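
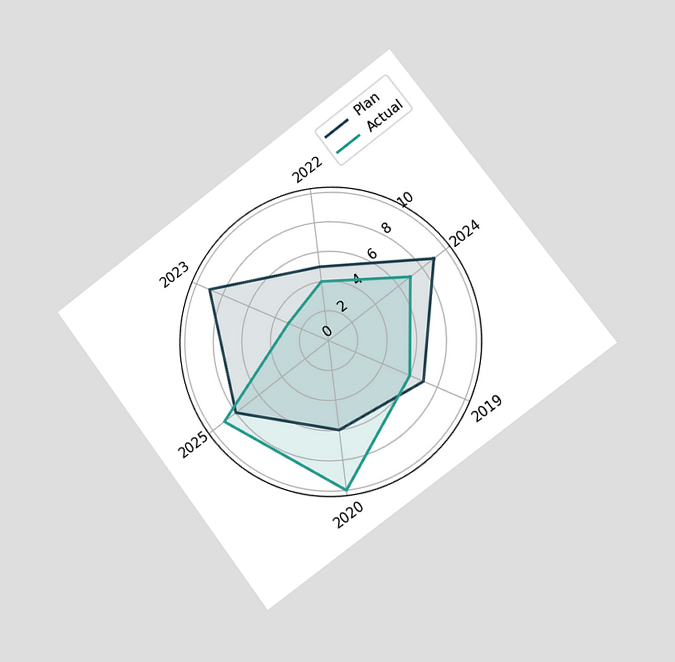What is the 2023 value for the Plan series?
The chart is tilted about 37° counter-clockwise and viewed slightly from the right. On the 2023 axis, Plan reaches 9.

9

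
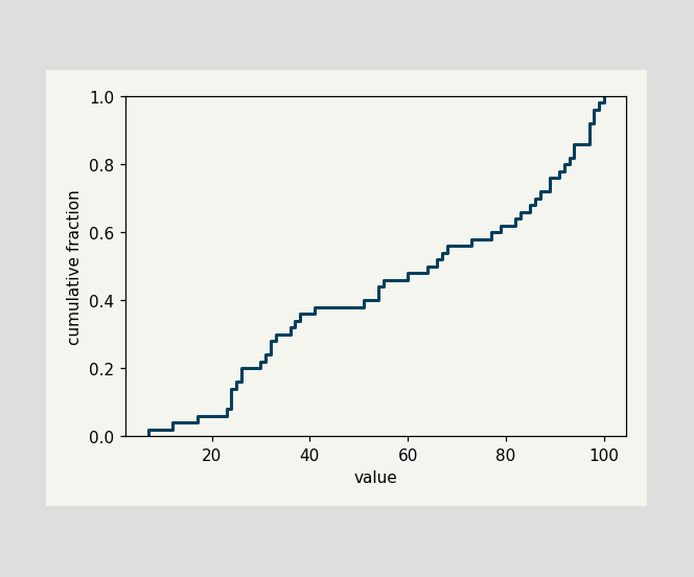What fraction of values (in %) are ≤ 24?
At x=24 the ECDF step is at 14%.

14%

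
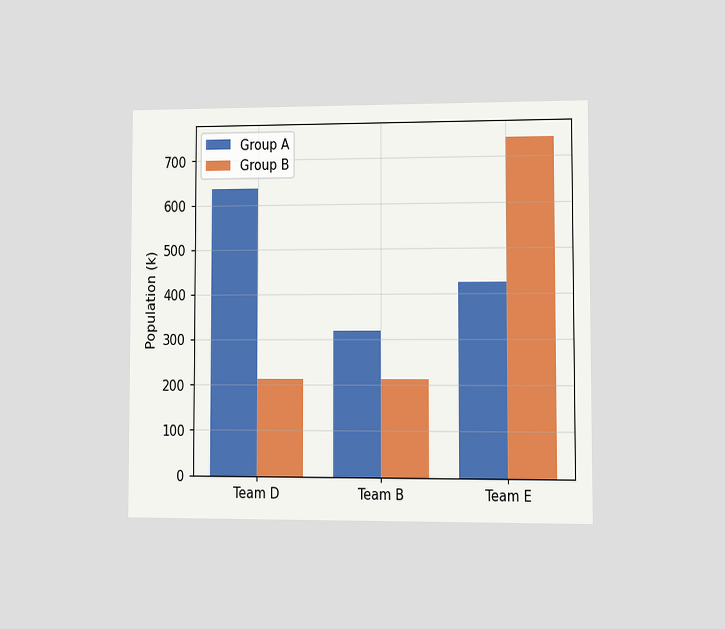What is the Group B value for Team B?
The chart is viewed at a slight angle. The Group B bar at Team B reaches 212k on the y-axis.

212k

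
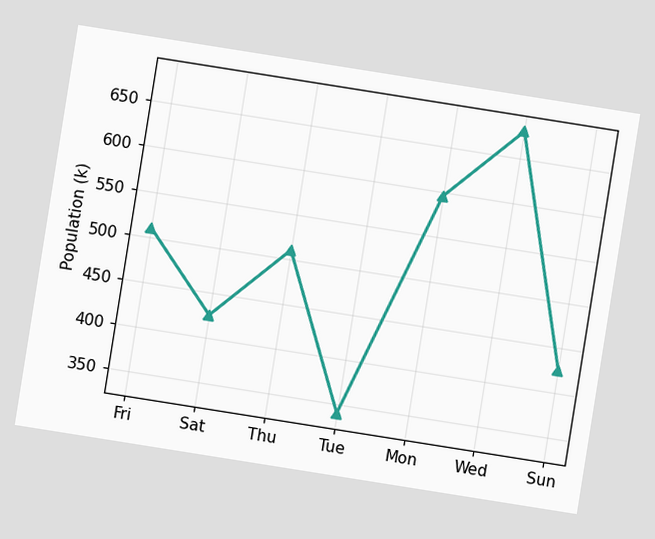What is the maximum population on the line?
680k

The chart is tilted about 9° clockwise. The highest point is at Wed, and reading across to the y-axis gives 680k.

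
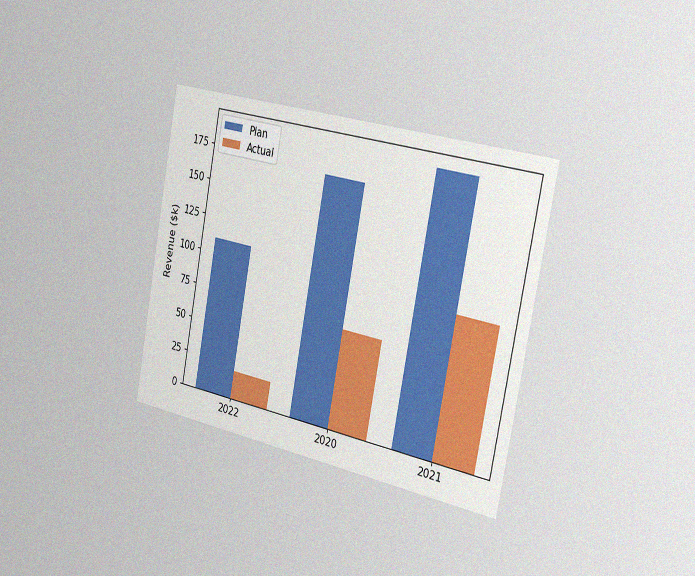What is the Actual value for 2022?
The chart is tilted about 11° clockwise and viewed slightly from the right, with some photo noise. The Actual bar at 2022 reaches $20k on the y-axis.

$20k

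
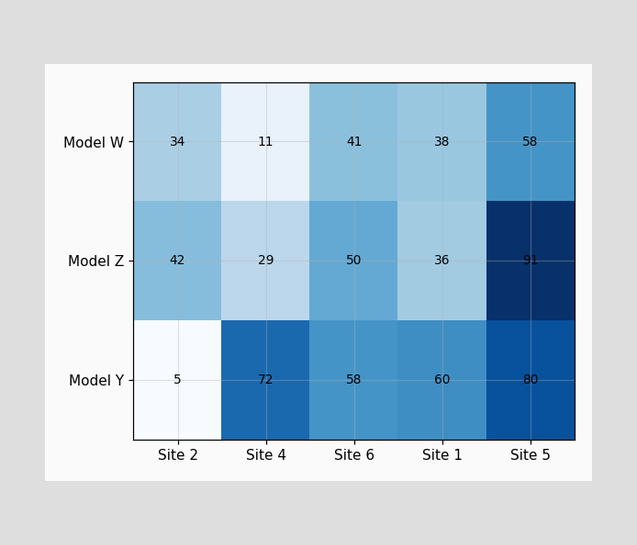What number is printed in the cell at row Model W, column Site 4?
The (Model W, Site 4) cell reads 11.

11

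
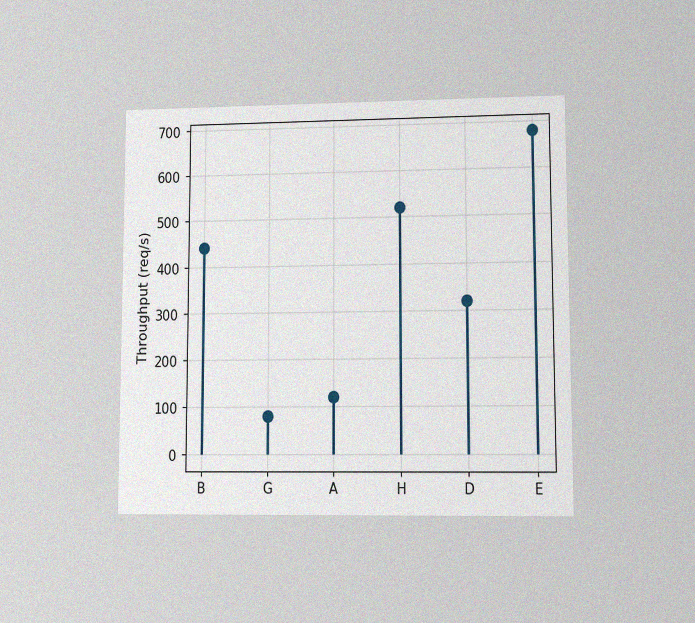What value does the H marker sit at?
520req/s

The chart is viewed at a slight angle, with some photo noise. The H marker sits at 520req/s.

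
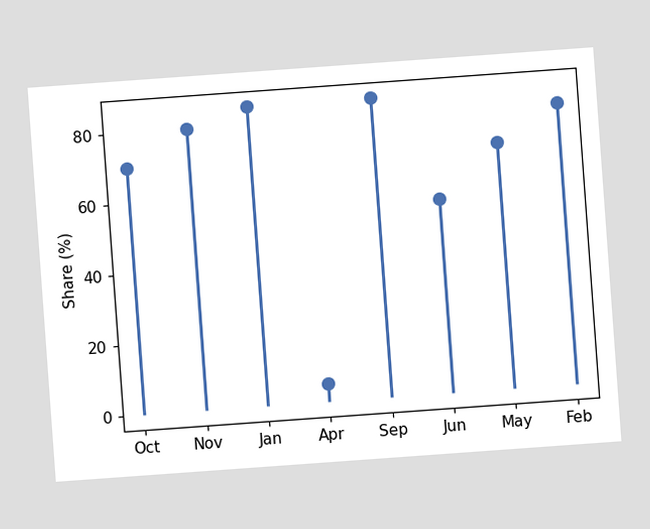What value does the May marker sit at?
70%

The chart is tilted about 4° counter-clockwise. The May marker sits at 70%.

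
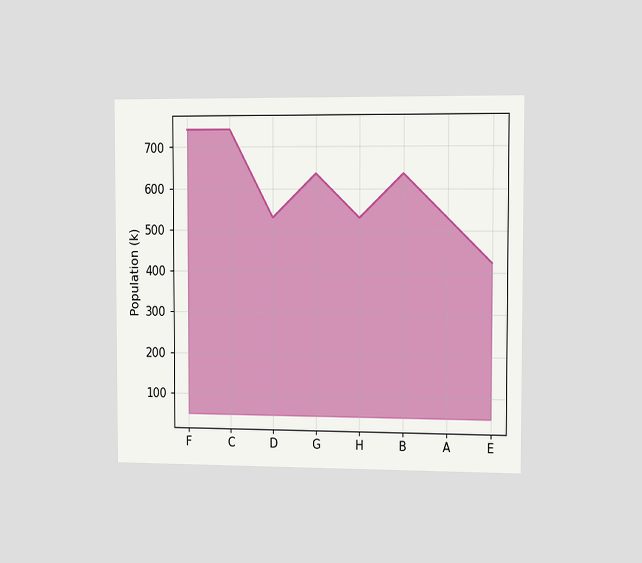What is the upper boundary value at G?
The chart is viewed slightly from the right. At G the upper boundary is at 636k.

636k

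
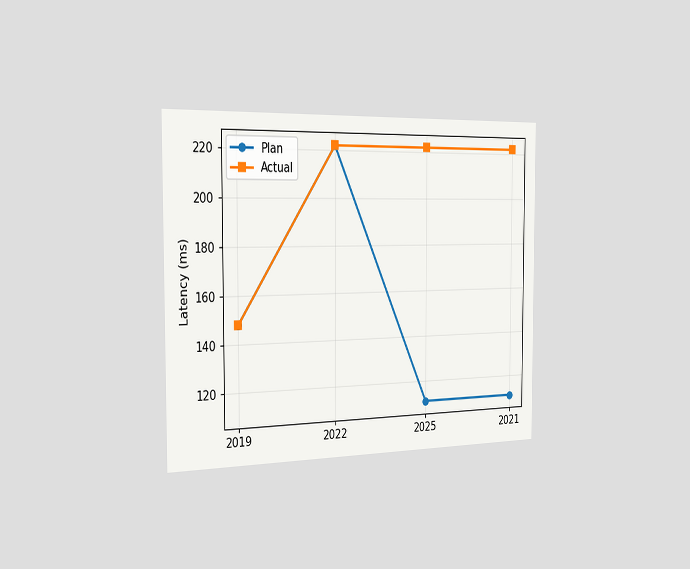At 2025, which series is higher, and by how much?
The chart is viewed slightly from the left. At 2025, Actual sits above the other line by 111ms.

Actual, by 111ms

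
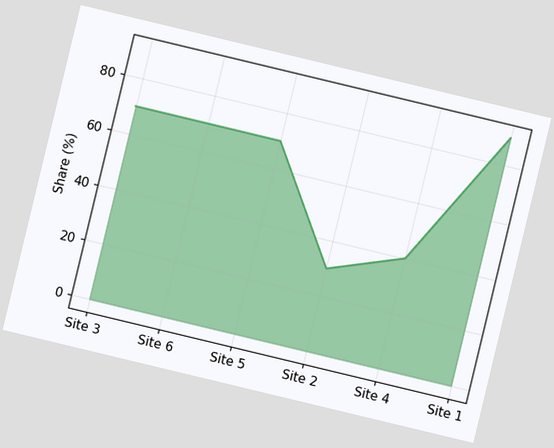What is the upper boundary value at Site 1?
The chart is tilted about 14° clockwise. At Site 1 the upper boundary is at 90%.

90%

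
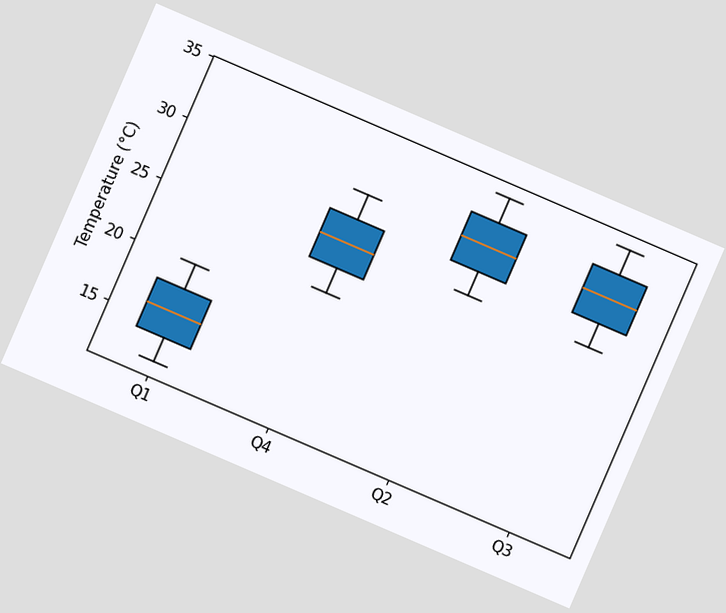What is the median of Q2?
The chart is tilted about 23° clockwise. The median line in the Q2 box sits at 30°C.

30°C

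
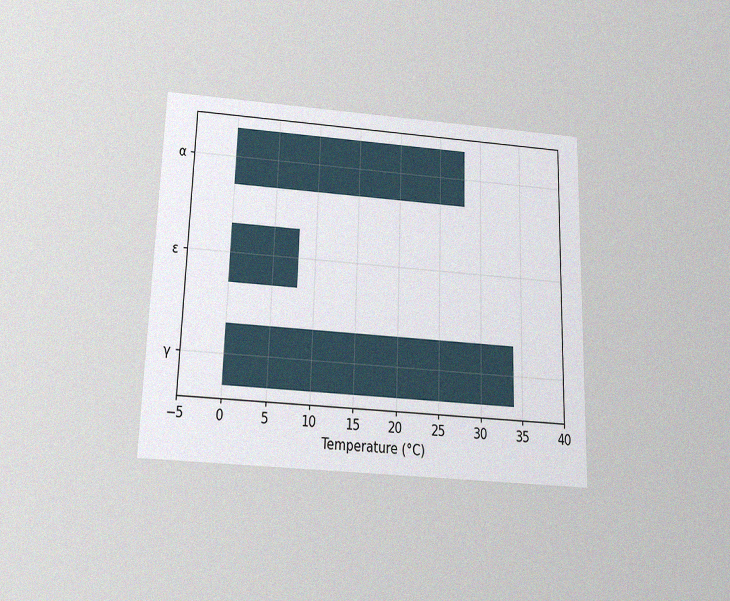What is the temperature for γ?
The chart is viewed slightly from below, with some photo noise. Reading along the chart's x-axis, the γ bar reaches 34°C.

34°C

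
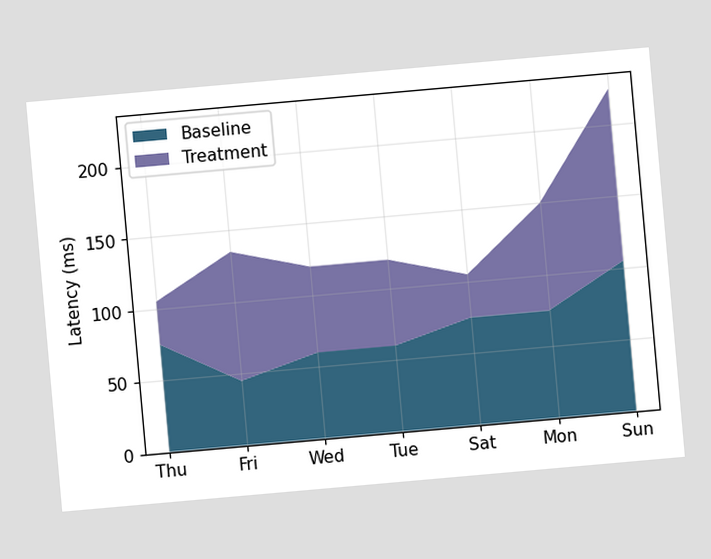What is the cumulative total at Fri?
135ms

The chart is tilted about 5° counter-clockwise. The stacked total at Fri reaches 135ms.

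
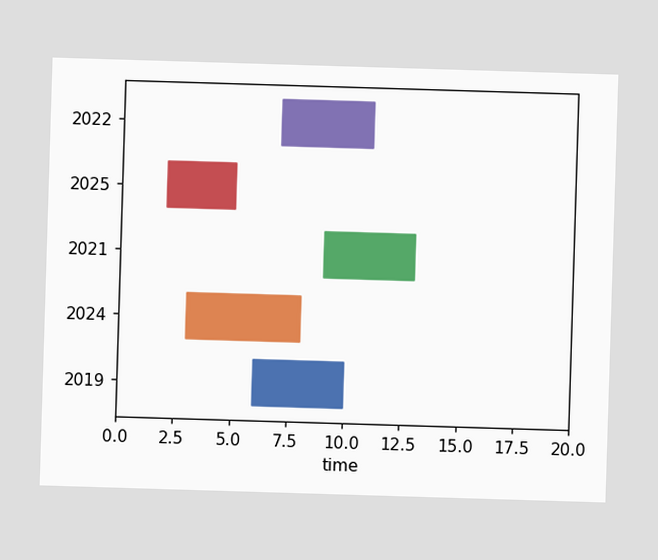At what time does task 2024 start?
The 2024 bar begins at t=3.

3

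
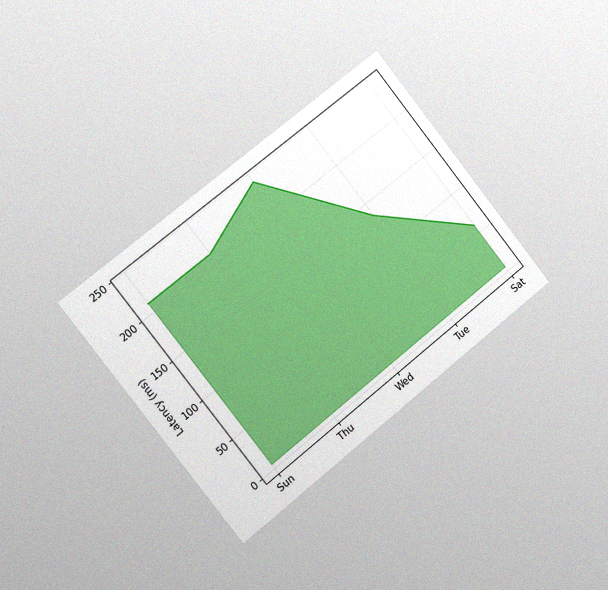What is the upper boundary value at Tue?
The chart is tilted about 39° counter-clockwise and viewed slightly from the left, with some photo noise. At Tue the upper boundary is at 135ms.

135ms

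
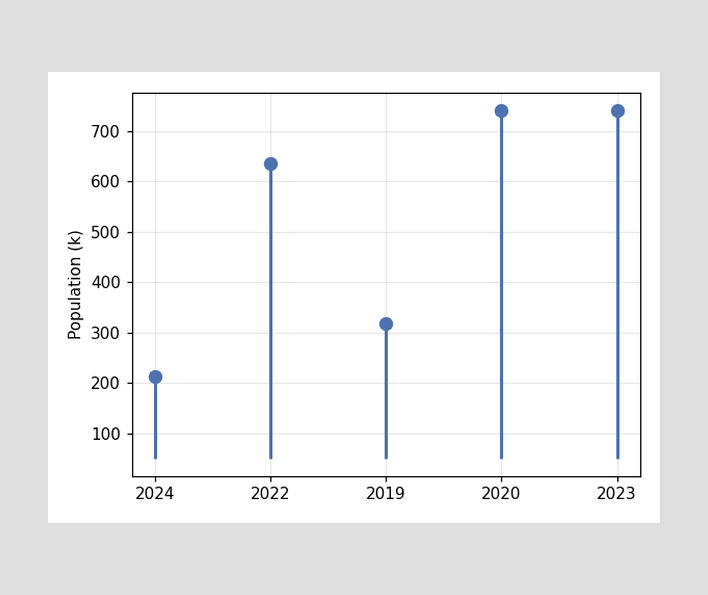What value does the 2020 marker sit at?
The 2020 marker sits at 742k.

742k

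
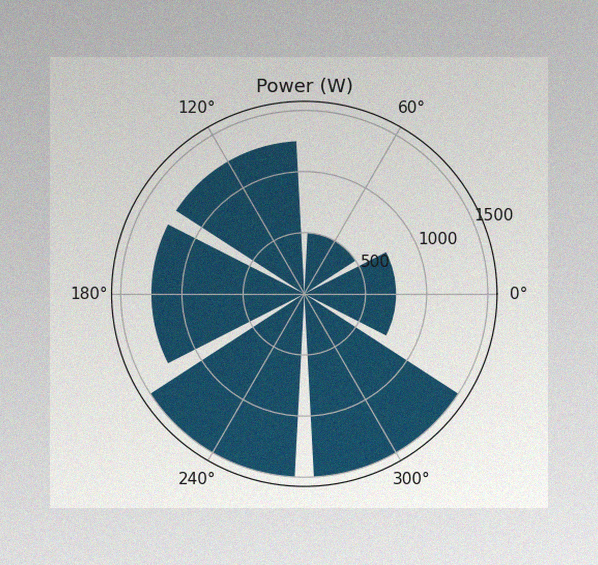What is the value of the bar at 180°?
The image has some photo noise and uneven lighting. The bar at 180° reaches 1250W on the radial axis.

1250W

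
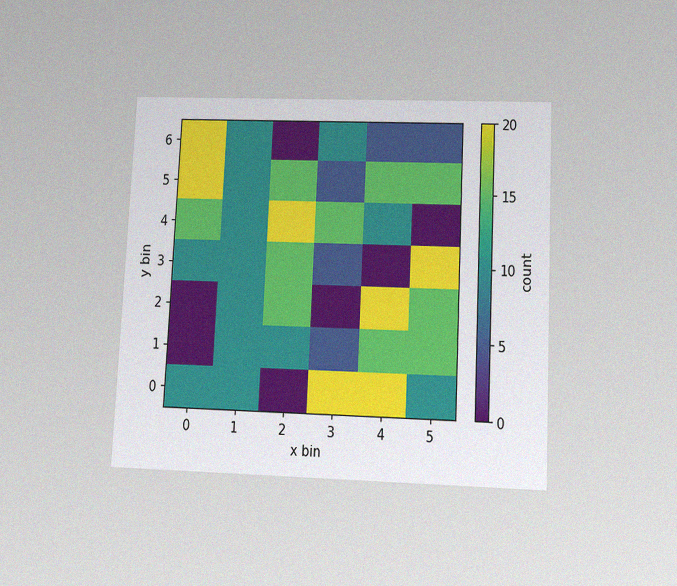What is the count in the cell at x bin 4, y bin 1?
15

The chart is tilted about 3° clockwise and viewed slightly from below, with some photo noise. Matching the cell (4, 1) against the colorbar gives 15.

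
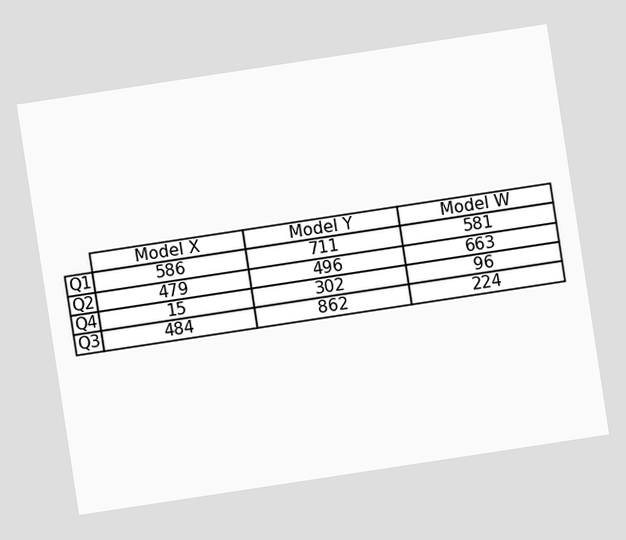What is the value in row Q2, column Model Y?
496

The chart is tilted about 9° counter-clockwise. The (Q2, Model Y) cell reads 496.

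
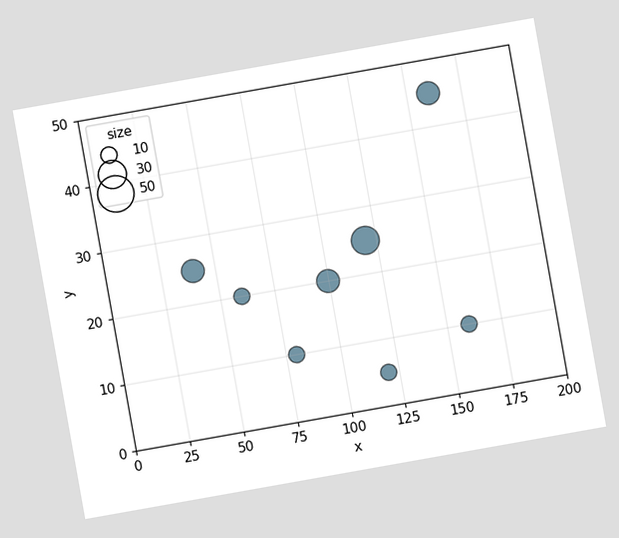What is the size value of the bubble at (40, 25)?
20

The chart is tilted about 10° counter-clockwise. Matching the bubble at (40, 25) against the size legend gives 20.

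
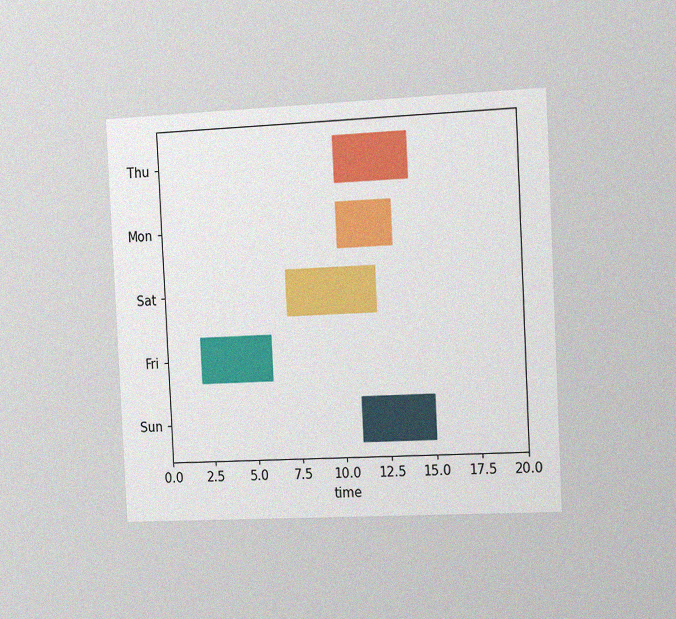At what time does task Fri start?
The chart is tilted about 3° counter-clockwise and viewed slightly from the right, with some photo noise. The Fri bar begins at t=2.

2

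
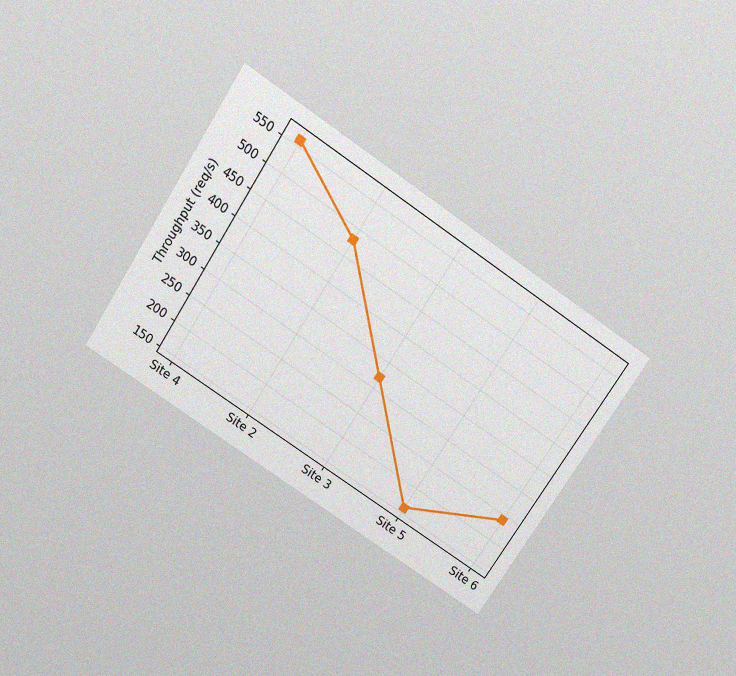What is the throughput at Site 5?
160req/s

The chart is tilted about 33° clockwise and viewed slightly from above, with some photo noise. At Site 5, the line is at 160req/s.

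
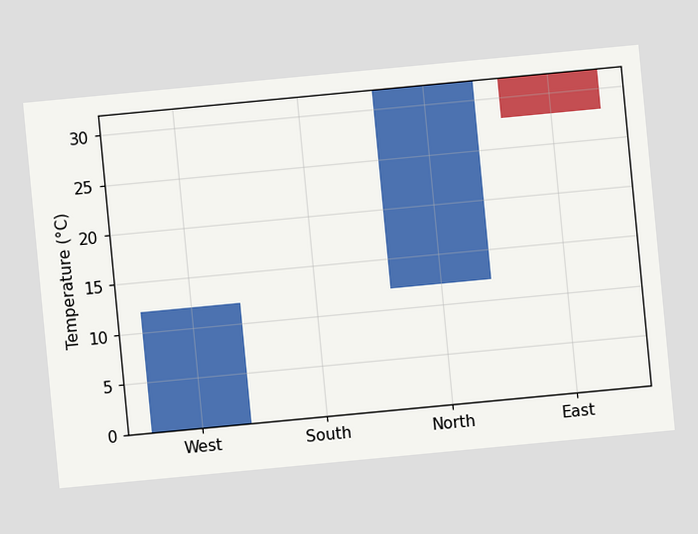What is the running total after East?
The chart is tilted about 5° counter-clockwise. After East the running total reaches 28°C.

28°C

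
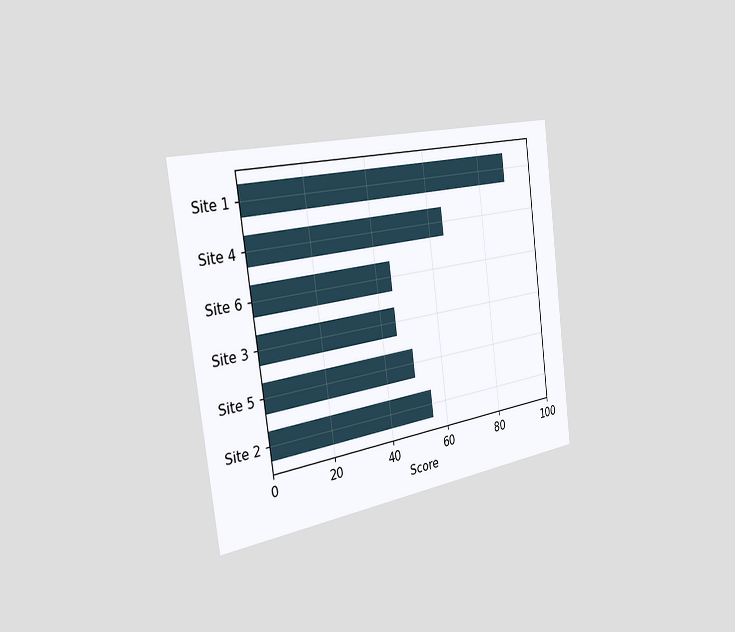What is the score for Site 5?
50

The chart is tilted about 8° counter-clockwise and viewed slightly from the left. Reading along the chart's x-axis, the Site 5 bar reaches 50.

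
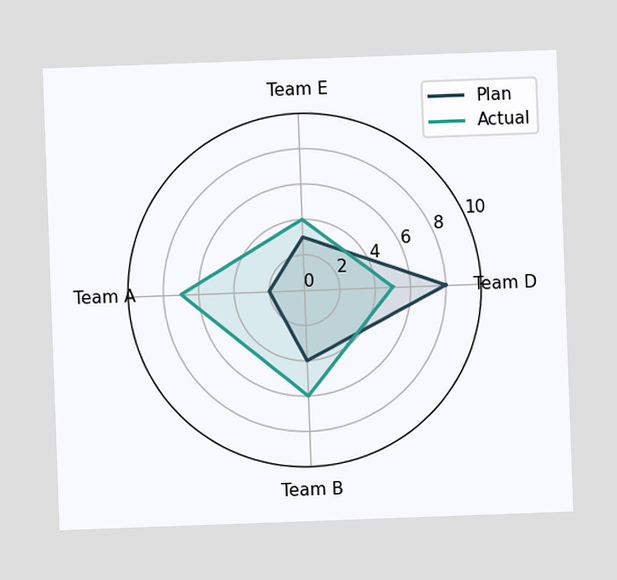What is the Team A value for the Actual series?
The chart is tilted about 2° counter-clockwise. On the Team A axis, Actual reaches 7.

7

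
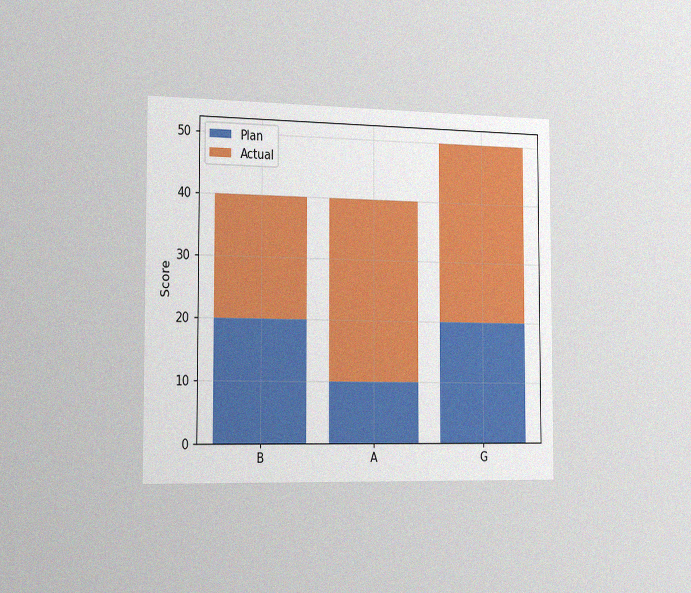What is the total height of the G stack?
50

The chart is viewed slightly from the left, with some photo noise. The G stack's top reaches 50 on the y-axis.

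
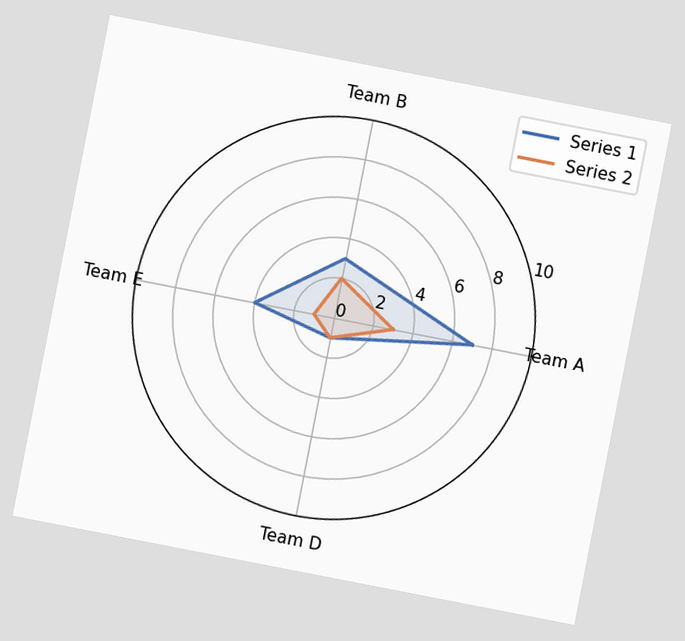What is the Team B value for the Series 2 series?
The chart is tilted about 11° clockwise. On the Team B axis, Series 2 reaches 2.

2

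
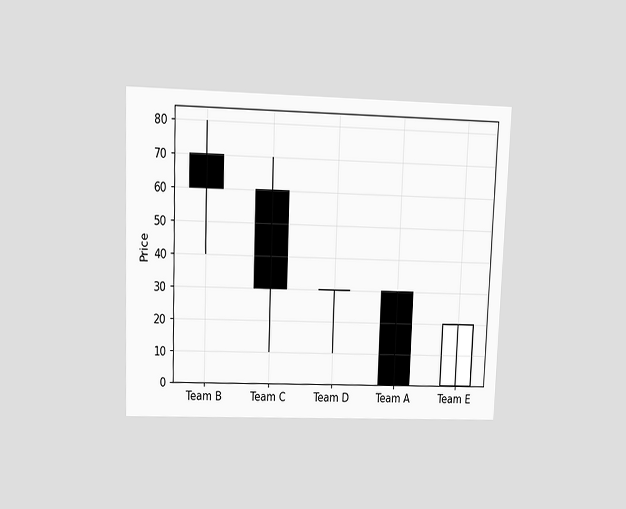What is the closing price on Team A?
The chart is tilted about 2° clockwise and viewed at a slight angle. The Team A candle closes at 0.

0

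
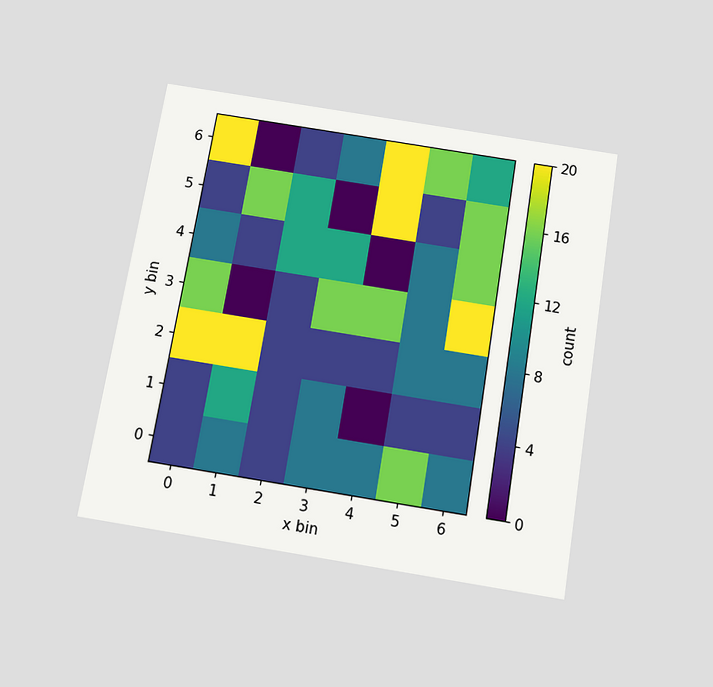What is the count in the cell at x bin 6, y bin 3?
20

The chart is tilted about 9° clockwise and viewed slightly from below. Matching the cell (6, 3) against the colorbar gives 20.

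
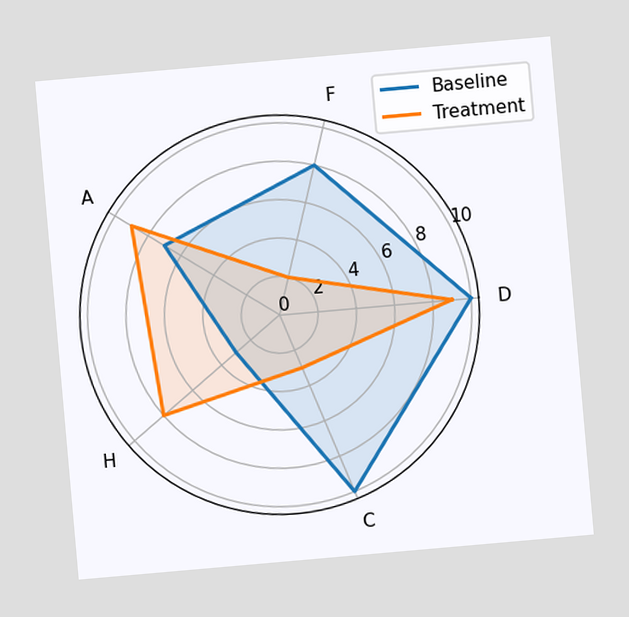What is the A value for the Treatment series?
9

The chart is tilted about 5° counter-clockwise. On the A axis, Treatment reaches 9.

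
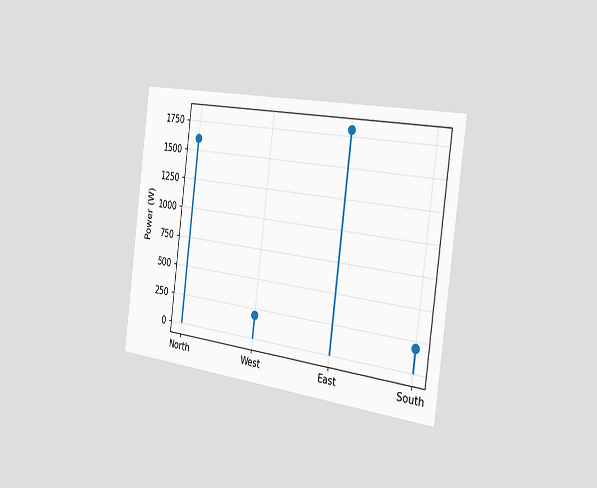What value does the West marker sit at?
The chart is tilted about 7° clockwise and viewed slightly from the right. The West marker sits at 200W.

200W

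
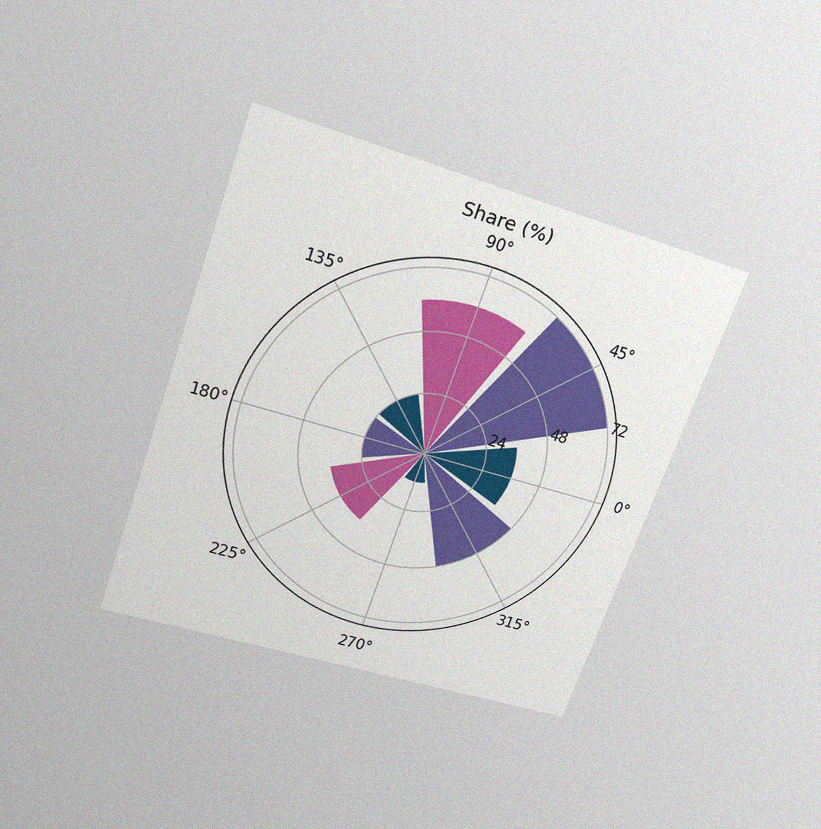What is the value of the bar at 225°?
The chart is tilted about 19° clockwise and viewed slightly from above, with some photo noise. The bar at 225° reaches 36% on the radial axis.

36%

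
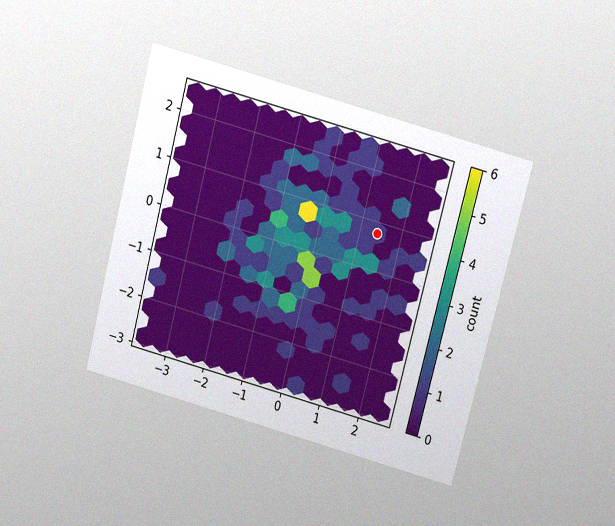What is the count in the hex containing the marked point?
1

The chart is tilted about 15° clockwise and viewed slightly from above, with some photo noise. The marked hex reads 1 on the colorbar.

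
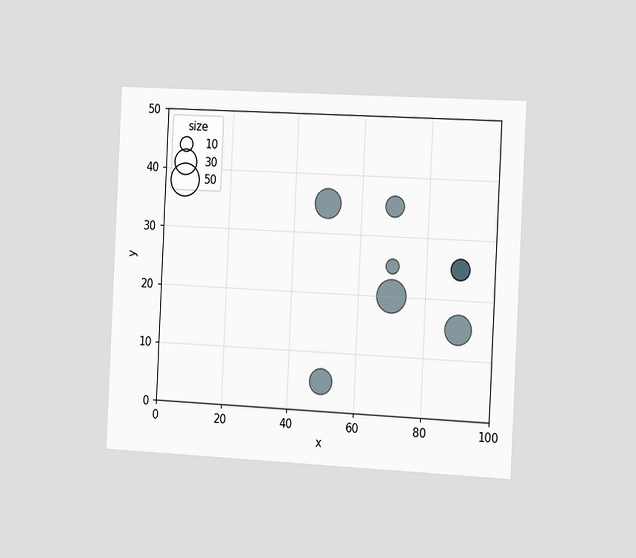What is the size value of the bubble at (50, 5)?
The chart is tilted about 3° clockwise and viewed slightly from the right. Matching the bubble at (50, 5) against the size legend gives 30.

30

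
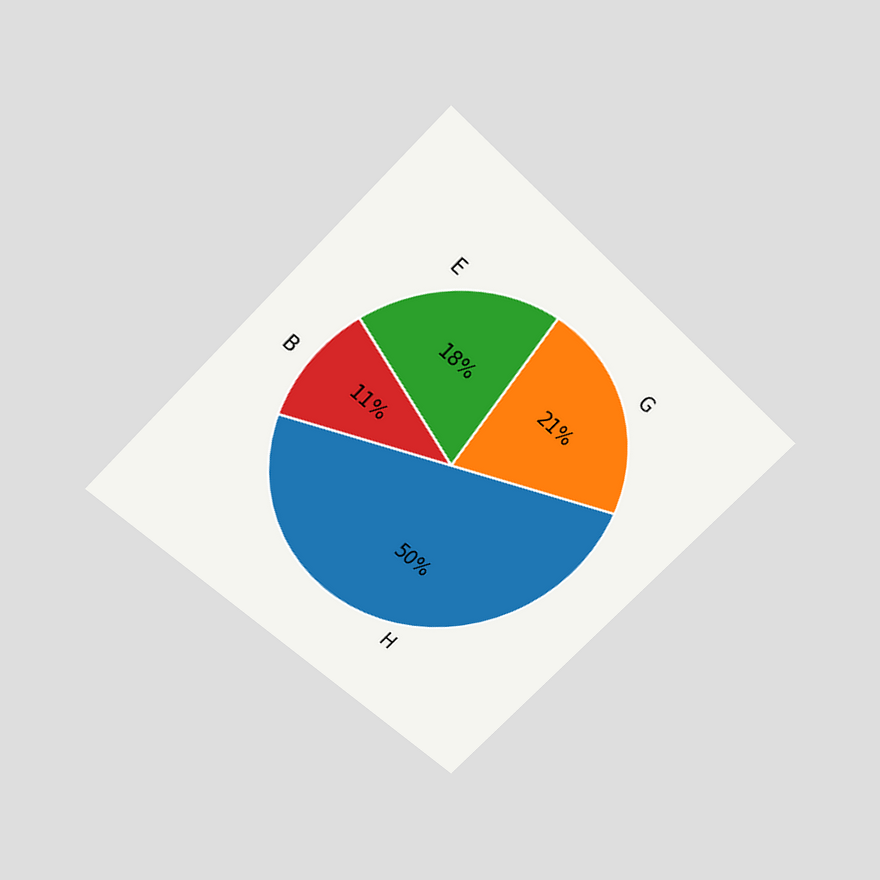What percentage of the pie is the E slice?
The chart is tilted about 45° clockwise and viewed slightly from above. The E slice takes up 18% of the pie.

18%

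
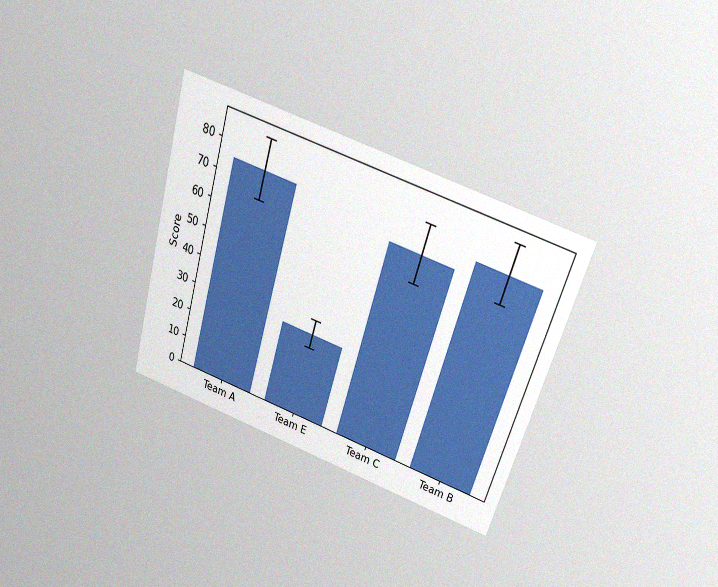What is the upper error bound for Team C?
80

The chart is tilted about 17° clockwise and viewed slightly from above, with some photo noise. The Team C bar's upper whisker reaches 80.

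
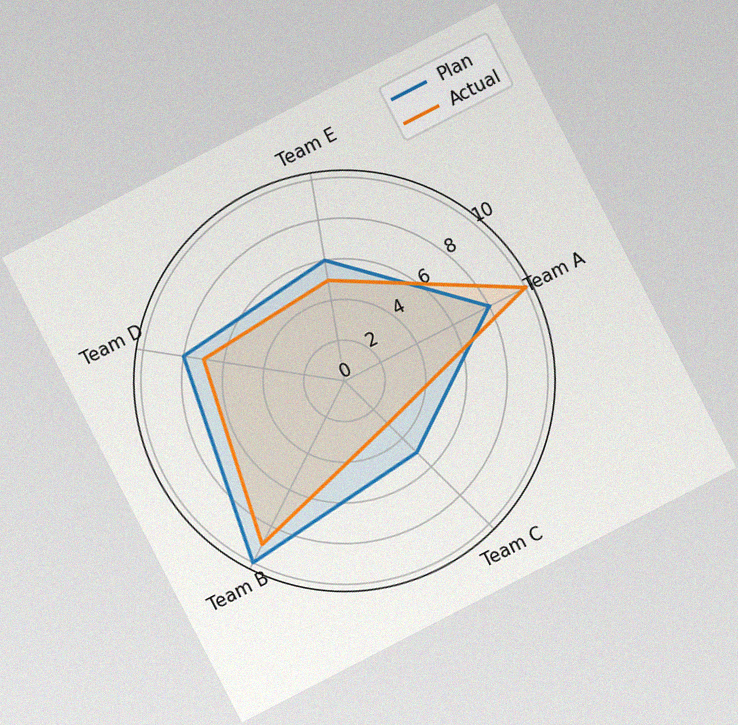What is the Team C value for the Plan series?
5

The chart is tilted about 27° counter-clockwise, with some photo noise. On the Team C axis, Plan reaches 5.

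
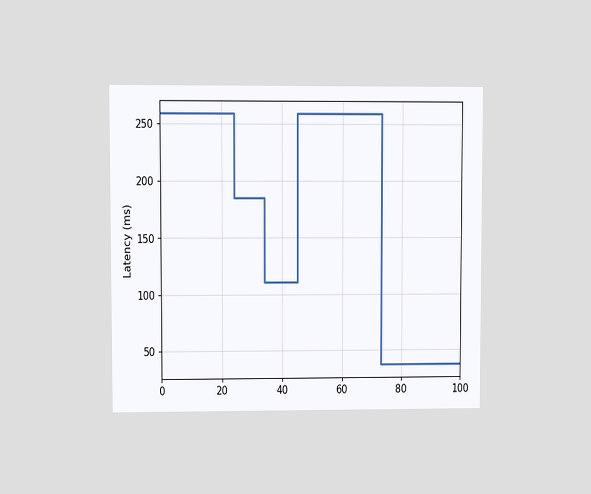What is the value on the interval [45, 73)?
The chart is viewed at a slight angle. On [45, 73) the step sits at 259ms.

259ms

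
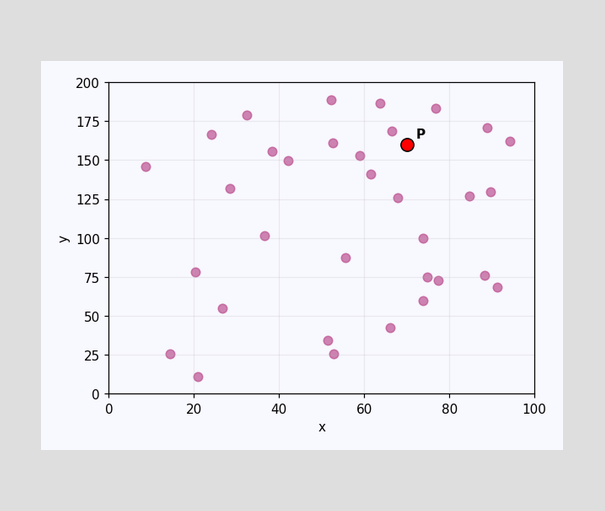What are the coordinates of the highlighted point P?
(70, 160)

Following the gridlines from P to each axis, P sits at (70, 160).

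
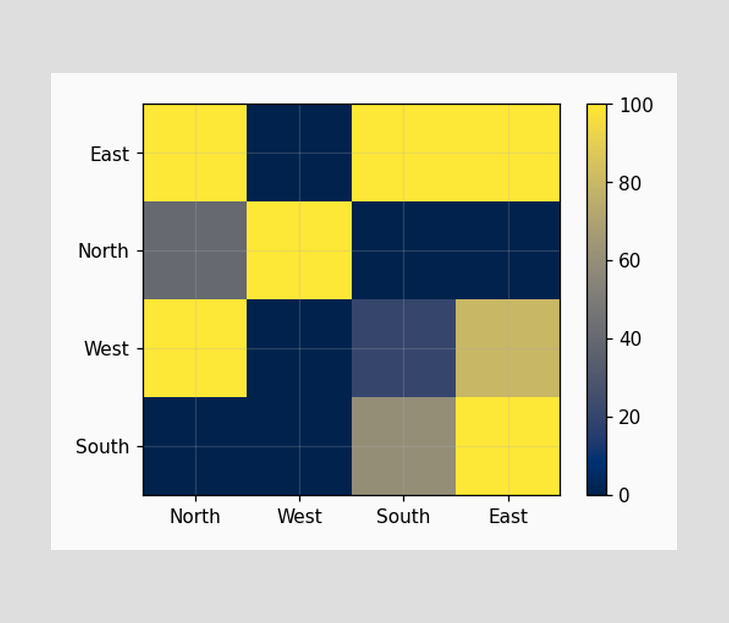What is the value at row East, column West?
0

Matching cell (East, West) against the colorbar gives 0.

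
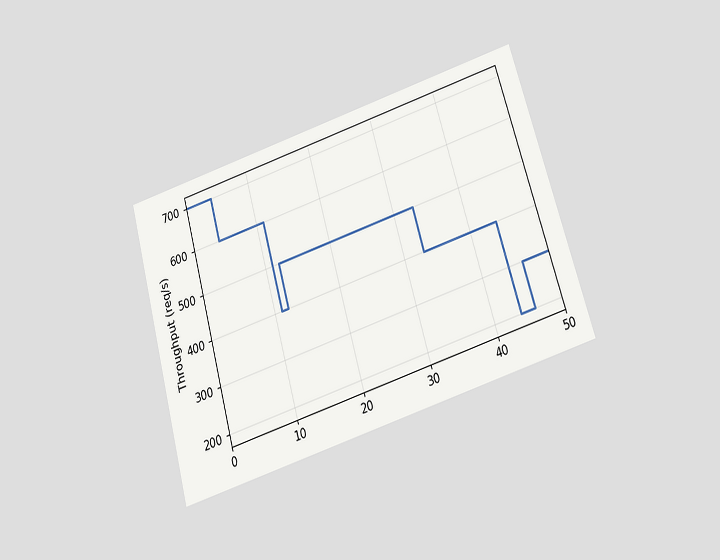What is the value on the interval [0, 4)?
The chart is tilted about 16° counter-clockwise and viewed slightly from below. On [0, 4) the step sits at 700req/s.

700req/s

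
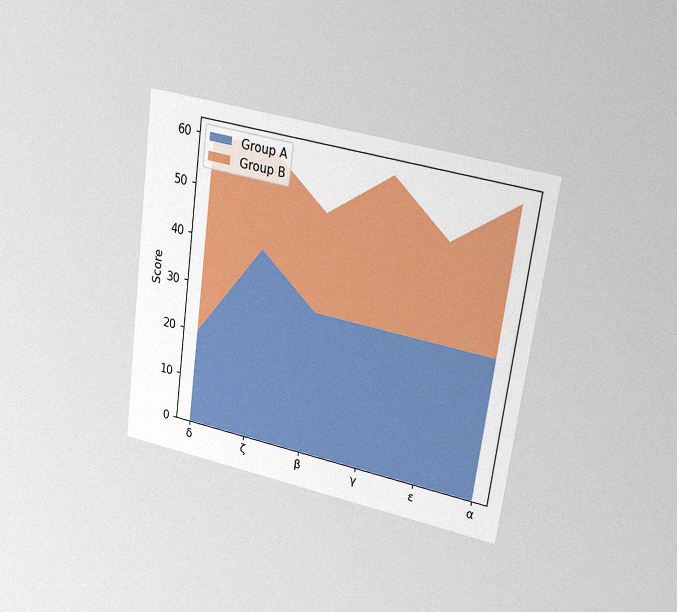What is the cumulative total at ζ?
60

The chart is tilted about 8° clockwise and viewed at a slight angle, with some photo noise. The stacked total at ζ reaches 60.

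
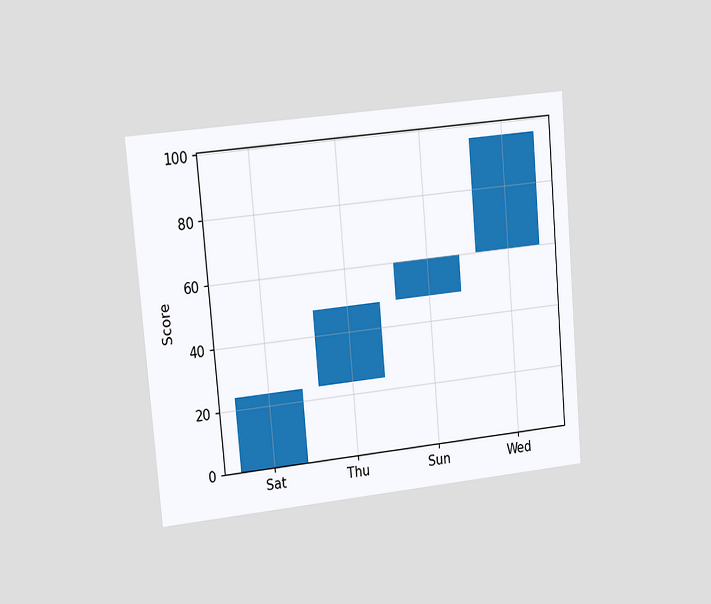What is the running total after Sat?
24

The chart is tilted about 5° counter-clockwise and viewed slightly from the left. After Sat the running total reaches 24.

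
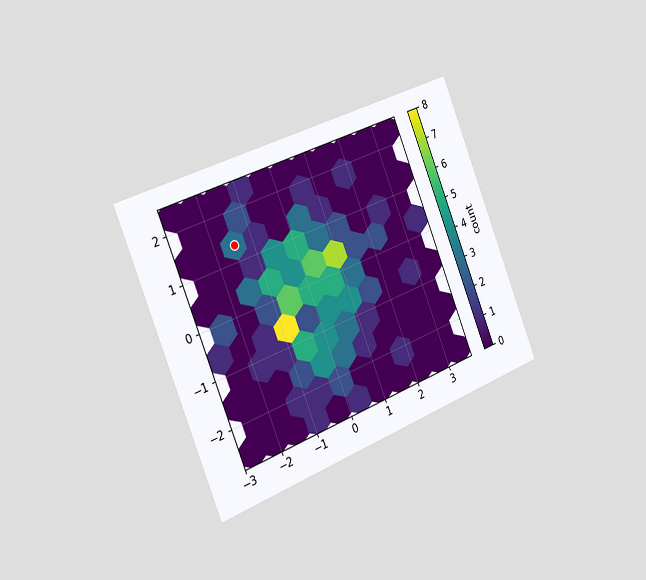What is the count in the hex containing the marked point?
The chart is tilted about 22° counter-clockwise and viewed slightly from the left. The marked hex reads 3 on the colorbar.

3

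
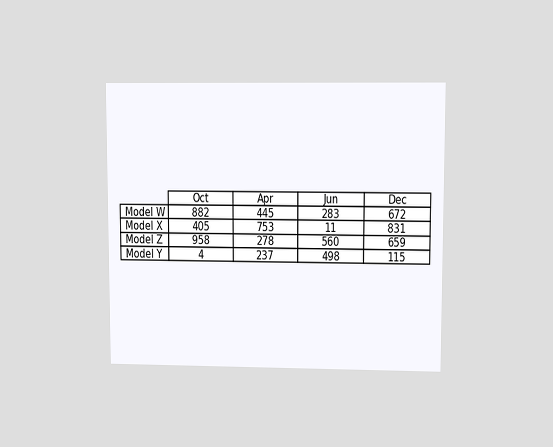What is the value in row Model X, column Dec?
The chart is viewed at a slight angle. The (Model X, Dec) cell reads 831.

831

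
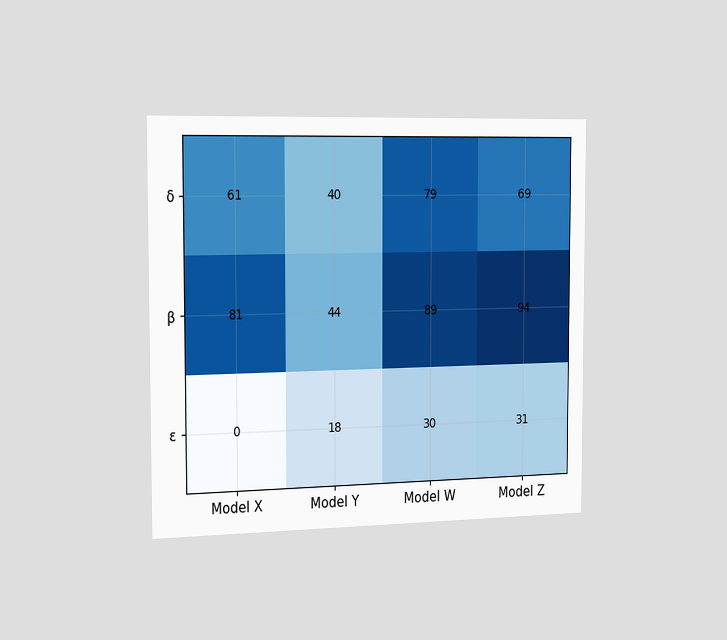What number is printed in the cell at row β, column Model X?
81

The chart is viewed slightly from the left. The (β, Model X) cell reads 81.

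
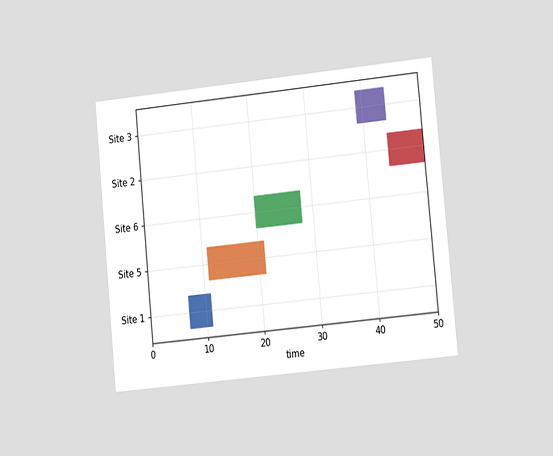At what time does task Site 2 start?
44

The chart is tilted about 6° counter-clockwise and viewed at a slight angle. The Site 2 bar begins at t=44.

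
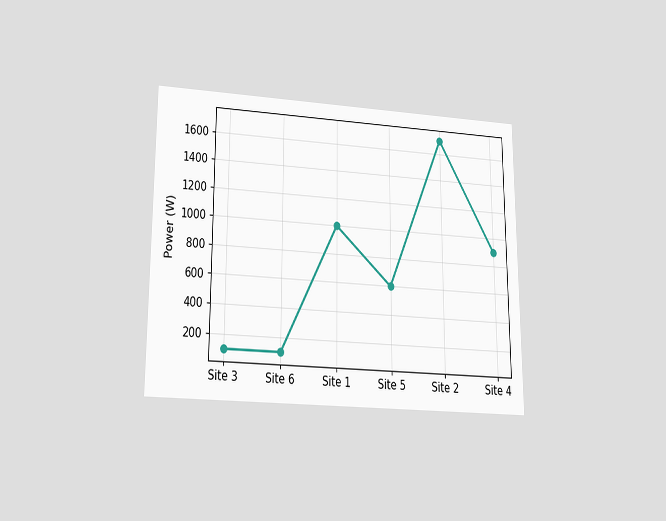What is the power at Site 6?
100W

The chart is viewed slightly from below. At Site 6, the line is at 100W.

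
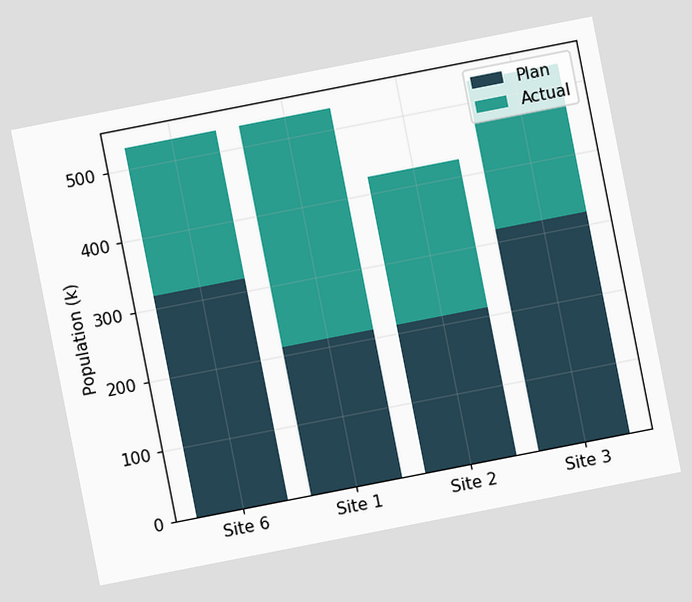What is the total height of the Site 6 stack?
The chart is tilted about 11° counter-clockwise. The Site 6 stack's top reaches 530k on the y-axis.

530k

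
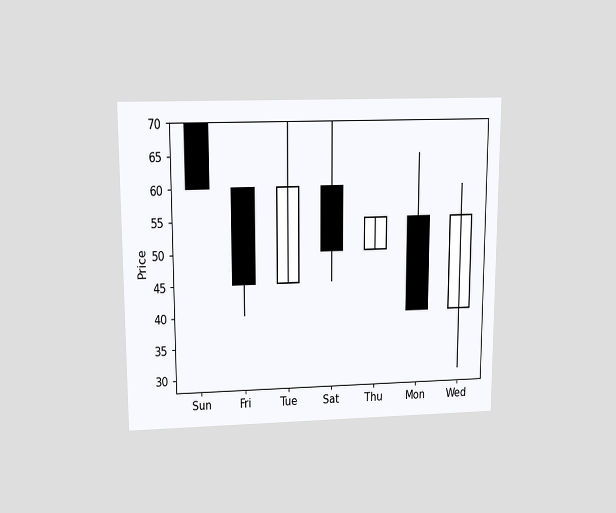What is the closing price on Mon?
The chart is viewed slightly from above. The Mon candle closes at 40.

40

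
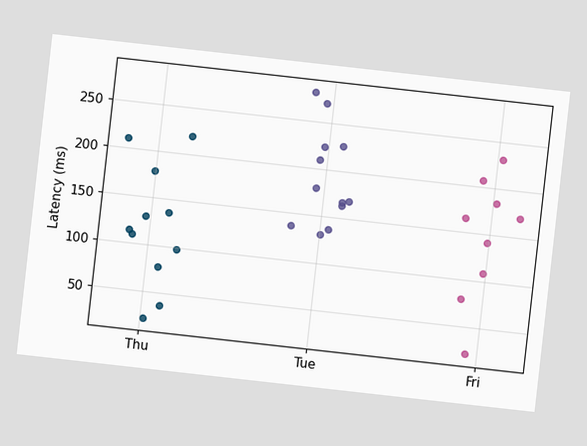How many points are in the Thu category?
11

The chart is tilted about 6° clockwise. Counting the markers in the Thu column gives 11.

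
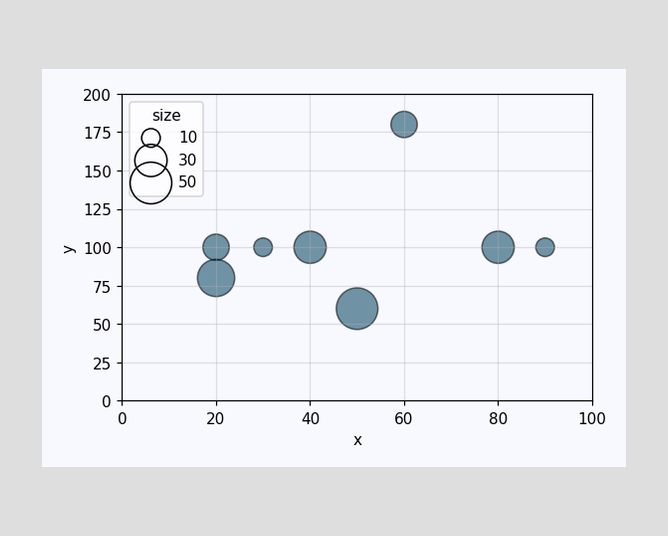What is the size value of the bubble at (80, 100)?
30

Matching the bubble at (80, 100) against the size legend gives 30.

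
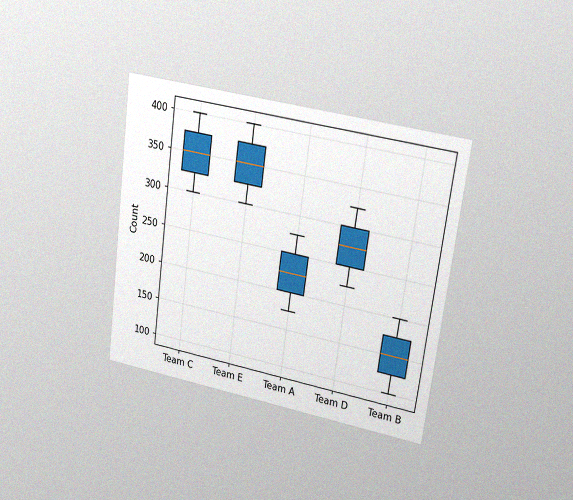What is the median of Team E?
350

The chart is tilted about 8° clockwise and viewed at a slight angle, with some photo noise. The median line in the Team E box sits at 350.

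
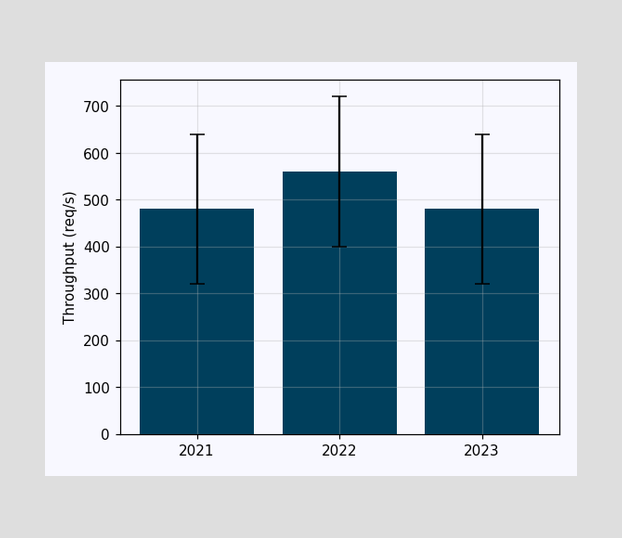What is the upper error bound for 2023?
640req/s

The 2023 bar's upper whisker reaches 640req/s.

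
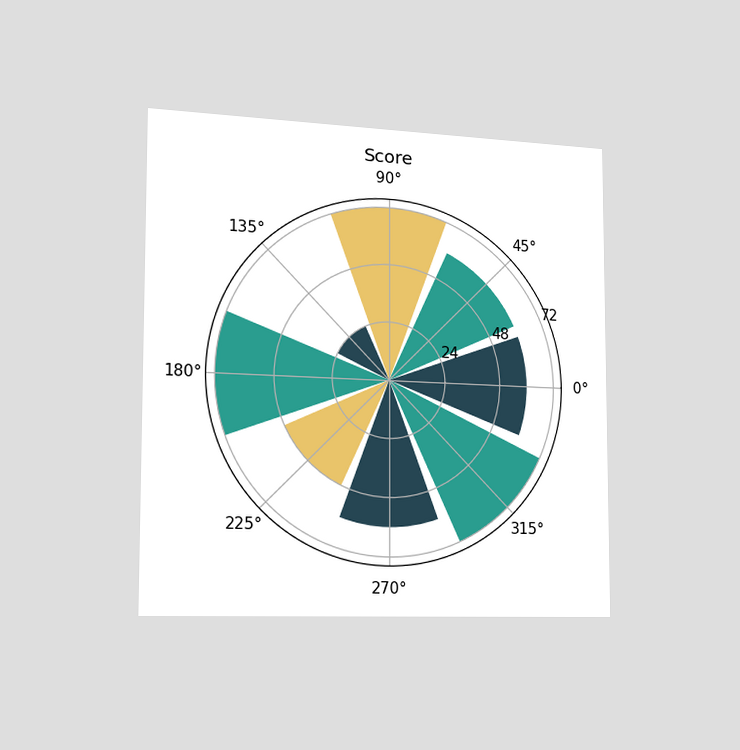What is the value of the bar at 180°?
72

The chart is viewed slightly from the left. The bar at 180° reaches 72 on the radial axis.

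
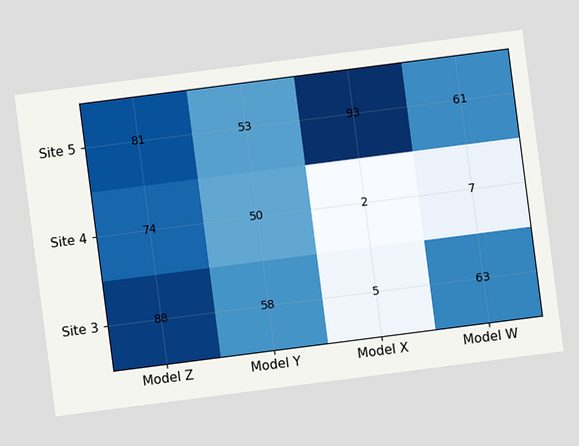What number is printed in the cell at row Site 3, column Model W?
63

The chart is tilted about 7° counter-clockwise. The (Site 3, Model W) cell reads 63.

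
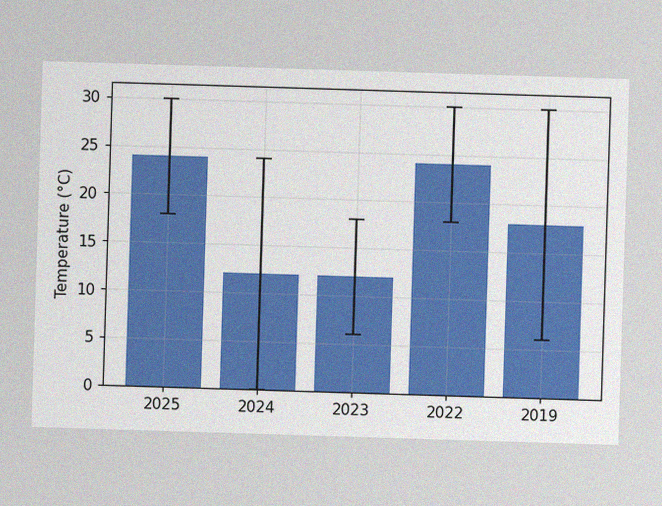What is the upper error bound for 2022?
30°C

The image has some photo noise and uneven lighting. The 2022 bar's upper whisker reaches 30°C.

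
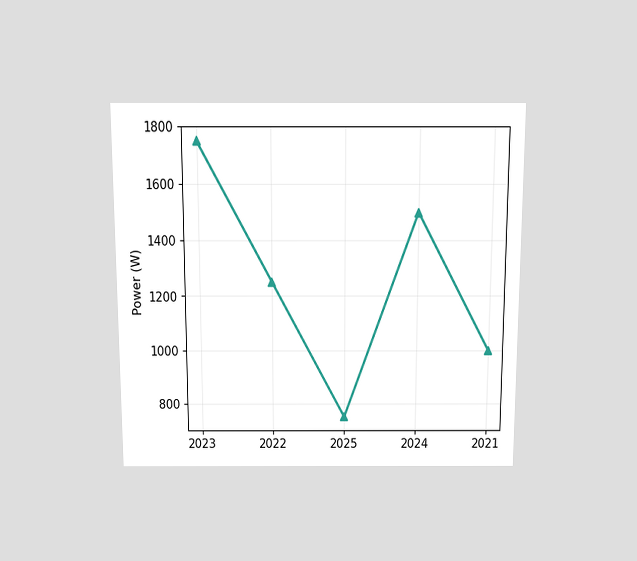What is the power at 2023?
The chart is viewed slightly from above. At 2023, the line is at 1750W.

1750W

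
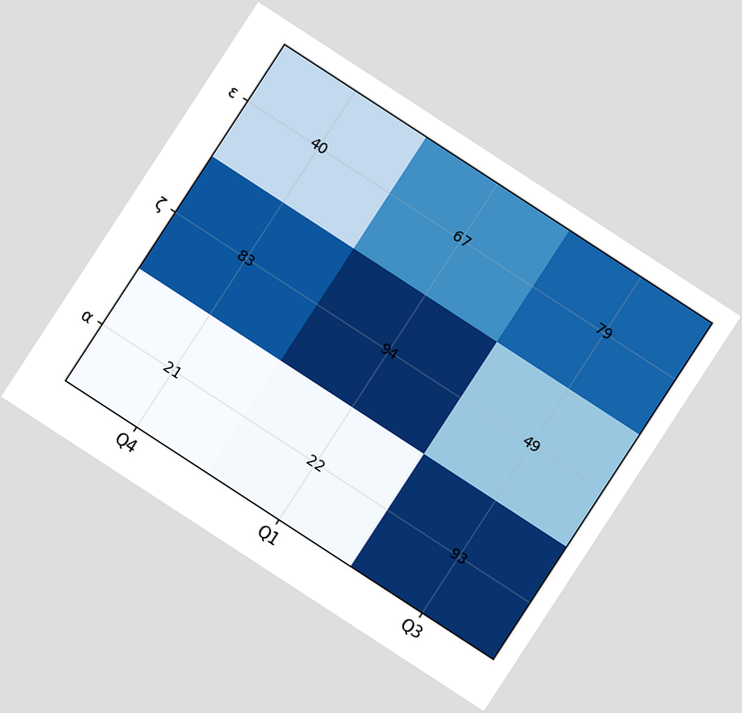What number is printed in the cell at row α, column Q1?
The chart is tilted about 33° clockwise. The (α, Q1) cell reads 22.

22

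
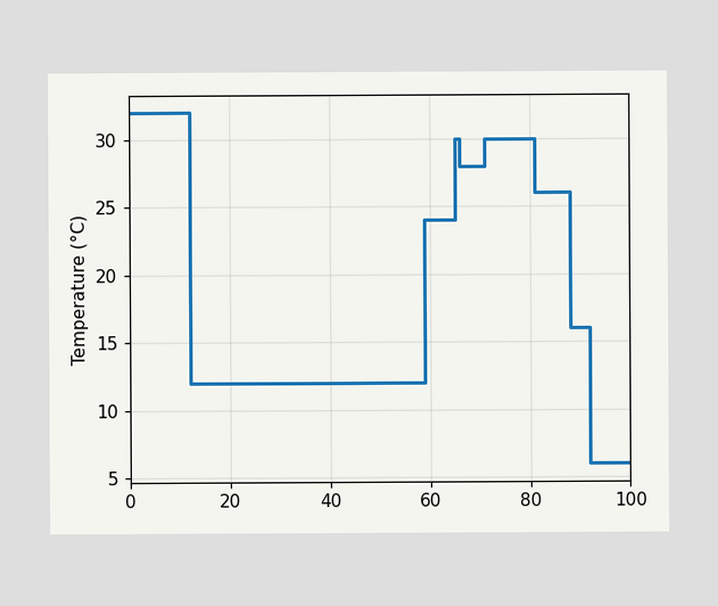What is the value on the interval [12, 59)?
On [12, 59) the step sits at 12°C.

12°C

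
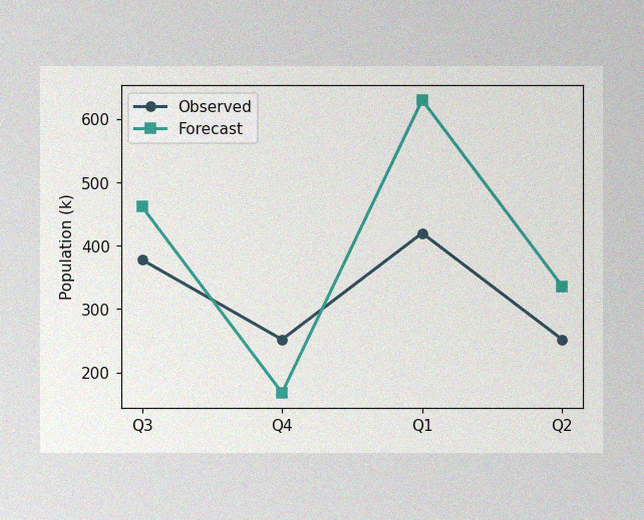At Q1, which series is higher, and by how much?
The image has some photo noise and uneven lighting. At Q1, Forecast sits above the other line by 210k.

Forecast, by 210k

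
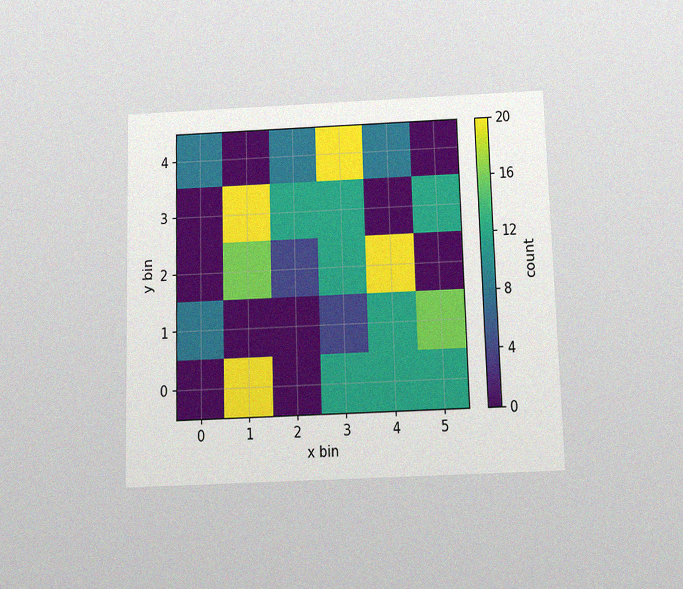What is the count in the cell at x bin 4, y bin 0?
The chart is viewed slightly from below, with some photo noise. Matching the cell (4, 0) against the colorbar gives 12.

12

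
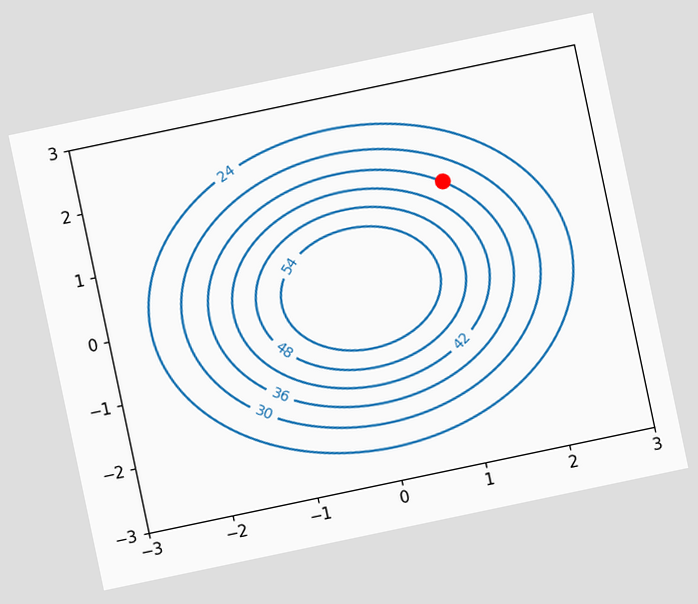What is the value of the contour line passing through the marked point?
The chart is tilted about 12° counter-clockwise. The marked point sits on the contour labelled 36.

36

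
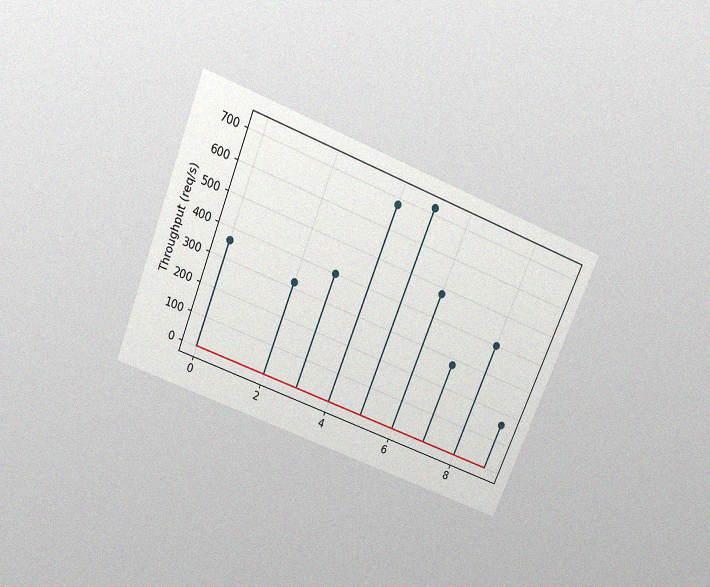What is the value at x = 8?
The chart is tilted about 22° clockwise and viewed slightly from above, with some photo noise. The stem at x=8 reaches 400req/s.

400req/s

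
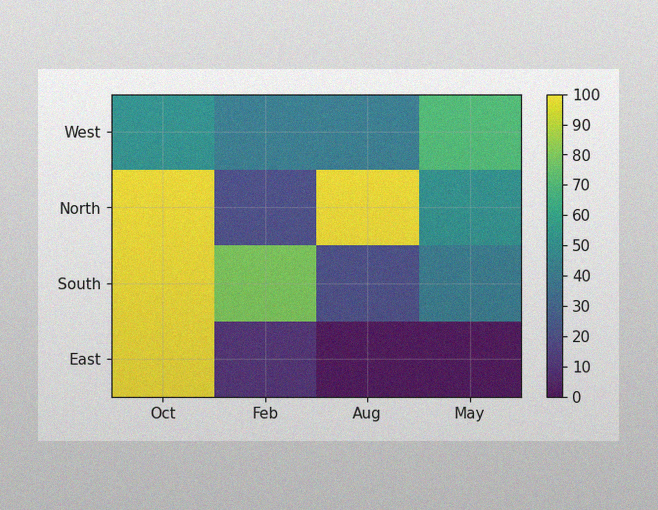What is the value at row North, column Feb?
20

The image has some photo noise and uneven lighting. Matching cell (North, Feb) against the colorbar gives 20.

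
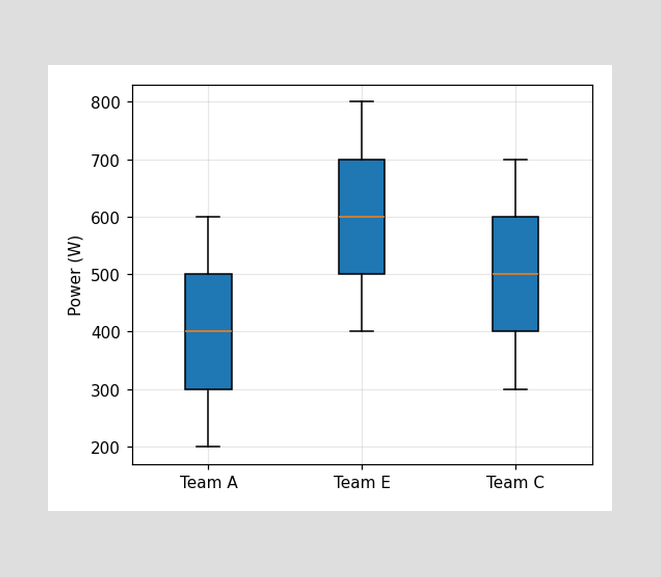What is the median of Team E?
The median line in the Team E box sits at 600W.

600W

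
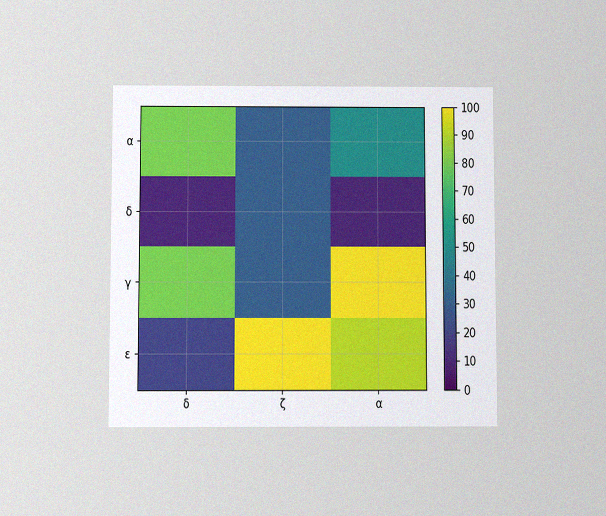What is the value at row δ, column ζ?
The chart is viewed slightly from below, with some photo noise. Matching cell (δ, ζ) against the colorbar gives 30.

30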